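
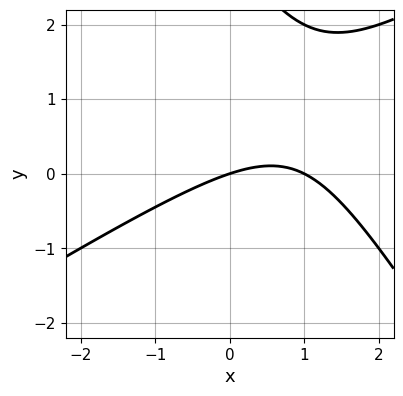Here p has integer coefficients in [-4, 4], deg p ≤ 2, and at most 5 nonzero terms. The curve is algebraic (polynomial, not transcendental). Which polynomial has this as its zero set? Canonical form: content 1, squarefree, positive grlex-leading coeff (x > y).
x^2 - x*y - y^2 - x + 3*y

First, deg p = 2.
Next, checking where it meets the axes: the x-axis gridline crossings are at x ∈ {0, 1}; one y-axis crossing is at y = 0.
Finally, together with the visible shape, these determine p as stated.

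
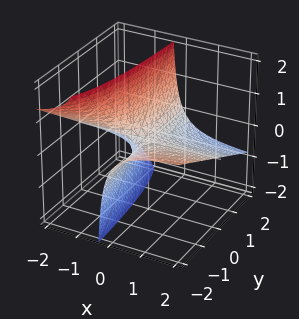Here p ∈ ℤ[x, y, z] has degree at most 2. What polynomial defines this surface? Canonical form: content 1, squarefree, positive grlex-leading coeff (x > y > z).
x*y + 2*x*z + z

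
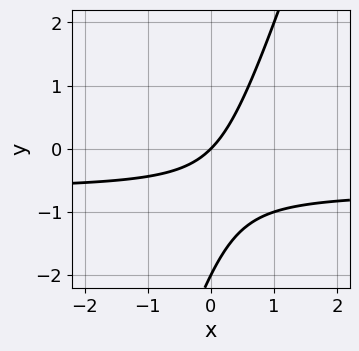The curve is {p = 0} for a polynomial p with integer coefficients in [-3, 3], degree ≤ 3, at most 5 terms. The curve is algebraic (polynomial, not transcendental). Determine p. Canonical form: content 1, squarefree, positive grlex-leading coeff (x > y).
1. deg p = 2. No degree-1 curve has this shape.
2. From the axis intercepts and sections: it crosses the x-axis at the gridline x = 0; the y-axis gridline crossings are at y ∈ {-2, 0}.
3. Matching integer coefficients to the picture gives p.

3*x*y - y^2 + 2*x - 2*y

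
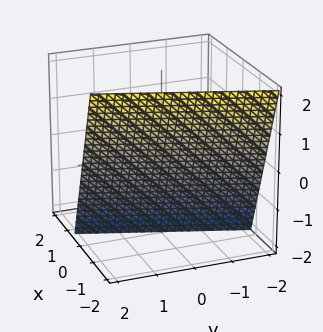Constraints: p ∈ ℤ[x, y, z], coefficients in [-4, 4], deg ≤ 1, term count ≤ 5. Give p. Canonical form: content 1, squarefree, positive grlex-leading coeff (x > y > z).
3*x - y + z + 2

First, the degree is 1 — every cross-section is a straight line — this is a plane.
Next, observable constraints: one y-axis crossing is at y = 2; it meets the z-axis at z = -2 (among the integer gridlines).
Finally, the integer polynomial consistent with all of this is the stated p.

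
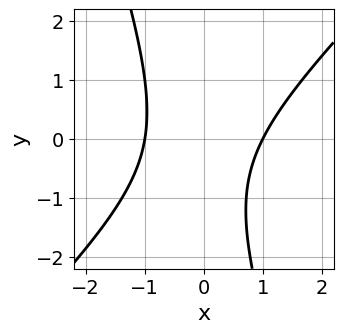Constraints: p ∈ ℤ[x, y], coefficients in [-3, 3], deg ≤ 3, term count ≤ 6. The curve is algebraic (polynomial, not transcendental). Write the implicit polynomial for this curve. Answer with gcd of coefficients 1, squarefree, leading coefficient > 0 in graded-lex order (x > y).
(a) deg p = 2. A generic line meets the curve in up to 2 points.
(b) From the visible intercepts: the x-axis gridline crossings are at x ∈ {-1, 1}; no y-intercept at any integer in the box.
(c) These observations pin down the coefficients.

3*x^2 - 2*x*y - y^2 - y - 3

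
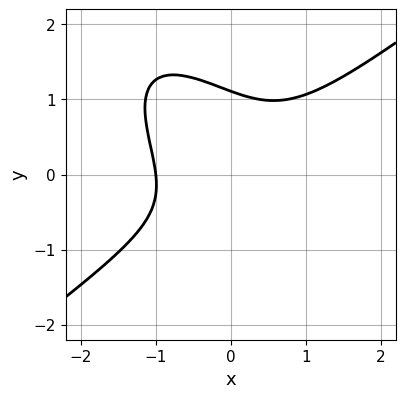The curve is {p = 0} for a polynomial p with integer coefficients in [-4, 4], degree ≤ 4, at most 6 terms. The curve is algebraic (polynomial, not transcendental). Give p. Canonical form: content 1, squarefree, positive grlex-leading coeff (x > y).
First, deg p = 3. The shape is more complex than any degree-2 curve.
Next, reading off the gridlines: it crosses the x-axis at the gridline x = -1.
Finally, these observations pin down the coefficients.

3*x^3 - 3*x*y^2 - 3*y^3 + y + 3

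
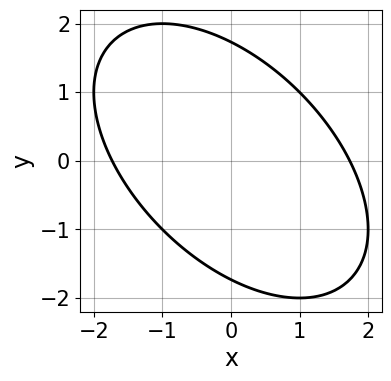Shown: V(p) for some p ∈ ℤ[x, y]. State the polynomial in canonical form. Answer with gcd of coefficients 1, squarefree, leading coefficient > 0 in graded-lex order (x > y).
x^2 + x*y + y^2 - 3

(a) Degree: a generic line meets the curve in up to 2 points, so deg p = 2.
(b) The integer polynomial consistent with all of this is the stated p.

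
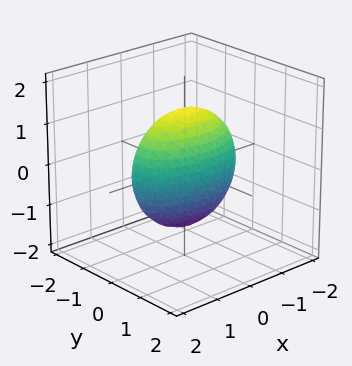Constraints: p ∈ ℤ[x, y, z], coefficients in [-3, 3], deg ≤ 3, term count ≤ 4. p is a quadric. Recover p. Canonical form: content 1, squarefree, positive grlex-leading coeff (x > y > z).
x^2 + 3*y^2 + z^2 - 2

First, deg p = 2.
Then, symmetries: mirror symmetry x ↦ −x ⇒ only even powers of x; the y ↦ −y reflection is a symmetry, so y appears only in even powers; the z ↦ −z reflection is a symmetry, so z appears only in even powers.
Finally, together with the visible shape, these determine p as stated.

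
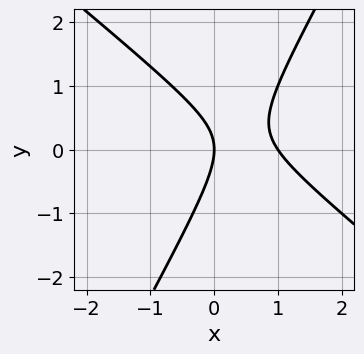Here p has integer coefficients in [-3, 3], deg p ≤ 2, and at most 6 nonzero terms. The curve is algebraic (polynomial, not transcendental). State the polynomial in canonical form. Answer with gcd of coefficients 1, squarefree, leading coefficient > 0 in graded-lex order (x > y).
3*x^2 + 2*x*y - 2*y^2 - 3*x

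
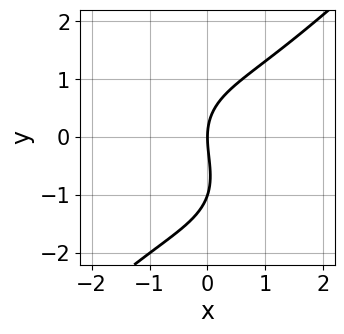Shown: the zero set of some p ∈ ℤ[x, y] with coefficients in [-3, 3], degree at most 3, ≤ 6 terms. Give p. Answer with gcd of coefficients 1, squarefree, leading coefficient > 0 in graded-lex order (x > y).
First, deg p = 3. The shape is more complex than any degree-2 curve.
Then, reading off the gridlines: the y-axis gridline crossings are at y ∈ {-1, 0}; one x-axis crossing is at x = 0.
Finally, these observations pin down the coefficients.

x^3 - y^3 - y^2 + 3*x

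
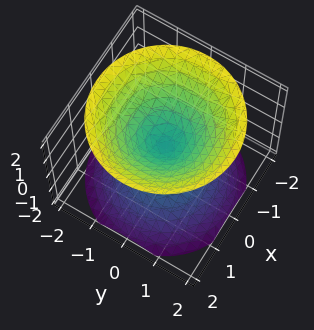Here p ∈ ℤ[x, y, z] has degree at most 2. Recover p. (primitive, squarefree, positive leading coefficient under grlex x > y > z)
x^2 + y^2 - z^2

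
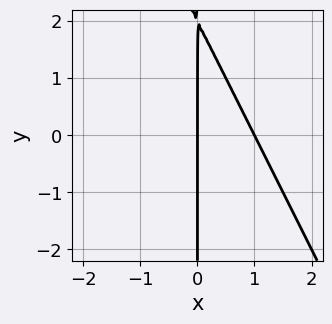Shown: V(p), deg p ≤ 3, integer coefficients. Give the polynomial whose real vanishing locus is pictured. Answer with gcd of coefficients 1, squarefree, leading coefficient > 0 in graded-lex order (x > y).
2*x^2 + x*y - 2*x

The degree is 2 — the shape is more complex than any degree-1 curve.
From the axis intercepts and sections: among the integer gridlines, it crosses the x-axis at x ∈ {0, 1}; the visible y-axis segment lies entirely on the curve.
These observations pin down the coefficients.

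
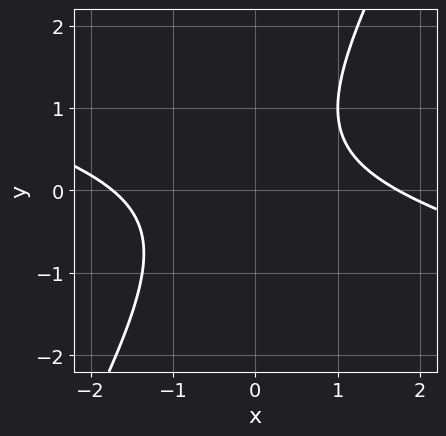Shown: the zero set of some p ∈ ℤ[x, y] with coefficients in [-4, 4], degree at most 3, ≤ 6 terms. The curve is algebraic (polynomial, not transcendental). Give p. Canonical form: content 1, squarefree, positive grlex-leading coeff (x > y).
x^2 + 3*x*y - 2*y^2 + y - 3

1. The degree is 2 — no degree-1 curve has this shape.
2. From the visible intercepts: the curve avoids every integer y-axis point in the box.
3. Assembling these constraints gives the stated polynomial.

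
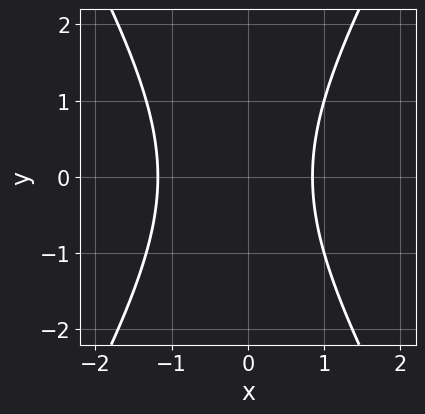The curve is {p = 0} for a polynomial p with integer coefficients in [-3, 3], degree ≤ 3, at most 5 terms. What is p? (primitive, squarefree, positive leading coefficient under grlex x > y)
3*x^2 - y^2 + x - 3

First, the degree is 2 — the shape is more complex than any degree-1 curve.
Then, symmetries: the y ↦ −y reflection is a symmetry, so y appears only in even powers.
Next, from the visible intercepts: the curve avoids every integer y-axis point in the box.
Finally, the integer polynomial consistent with all of this is the stated p.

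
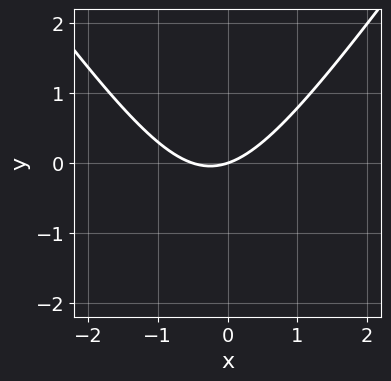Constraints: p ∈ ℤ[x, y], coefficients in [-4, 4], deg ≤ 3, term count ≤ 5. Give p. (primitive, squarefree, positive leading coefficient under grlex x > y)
2*x^2 - y^2 + x - 3*y

(a) Degree: no degree-1 curve has this shape, so deg p = 2.
(b) Reading off the gridlines: it meets the y-axis at y = 0 (among the integer gridlines); one x-axis crossing is at x = 0.
(c) Fitting integer coefficients to these (and the overall shape) gives p.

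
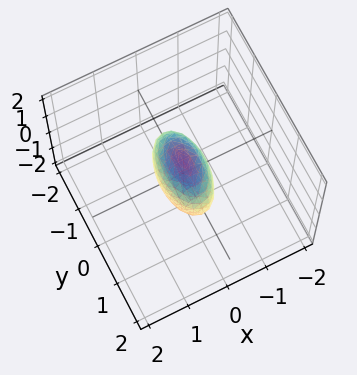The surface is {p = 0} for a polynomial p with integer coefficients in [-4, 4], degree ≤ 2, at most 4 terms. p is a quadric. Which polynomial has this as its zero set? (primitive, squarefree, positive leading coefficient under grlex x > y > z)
First, deg p = 2. A closed, bounded, convex surface; a quadric.
Next, symmetries: mirror symmetry x ↦ −x ⇒ only even powers of x; it's symmetric under z → −z, forcing even powers of z; the y ↦ −y reflection is a symmetry, so y appears only in even powers.
Then, from the axis intercepts and sections: among the integer gridlines, it crosses the z-axis at z ∈ {-1, 1}; the y-axis gridline crossings are at y ∈ {-1, 1}.
Finally, matching integer coefficients to the picture gives p.

3*x^2 + y^2 + z^2 - 1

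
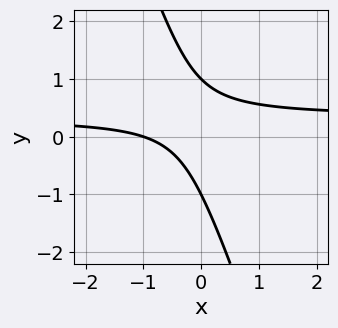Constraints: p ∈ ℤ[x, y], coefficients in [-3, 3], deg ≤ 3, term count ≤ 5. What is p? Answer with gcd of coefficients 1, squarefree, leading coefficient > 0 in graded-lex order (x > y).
(a) The degree is 2 — no degree-1 curve has this shape.
(b) Against the integer gridlines: it meets the x-axis at x = -1 (among the integer gridlines); among the integer gridlines, it crosses the y-axis at y ∈ {-1, 1}.
(c) Matching integer coefficients to the picture gives p.

3*x*y + y^2 - x - 1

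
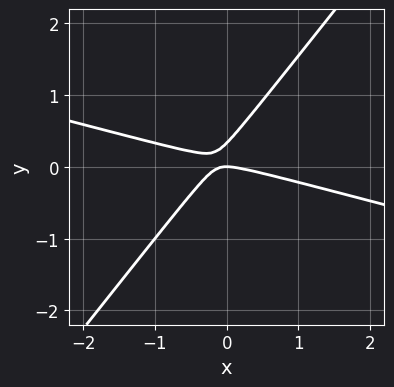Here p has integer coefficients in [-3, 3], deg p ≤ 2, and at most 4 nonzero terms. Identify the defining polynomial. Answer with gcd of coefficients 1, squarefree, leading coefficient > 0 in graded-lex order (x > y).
x^2 + 3*x*y - 3*y^2 + y

(a) Degree: the shape is more complex than any degree-1 curve, so deg p = 2.
(b) From the visible intercepts: it meets the y-axis at y = 0 (among the integer gridlines); it crosses the x-axis at the gridline x = 0.
(c) Solving for integer coefficients yields p as stated.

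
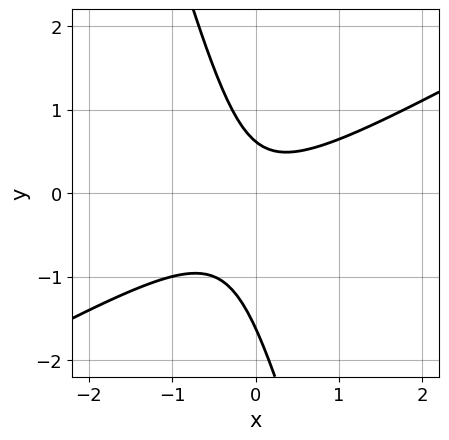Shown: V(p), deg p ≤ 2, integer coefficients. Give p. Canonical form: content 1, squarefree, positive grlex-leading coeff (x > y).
1. Degree: a generic line meets the curve in up to 2 points, so deg p = 2.
2. Reading off the gridlines: the curve avoids every integer x-axis point in the box.
3. The integer polynomial consistent with all of this is the stated p.

2*x^2 - 3*x*y - y^2 - y + 1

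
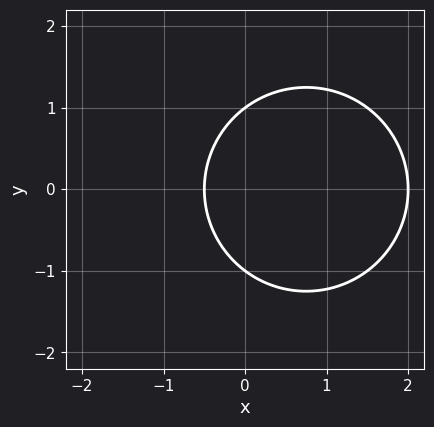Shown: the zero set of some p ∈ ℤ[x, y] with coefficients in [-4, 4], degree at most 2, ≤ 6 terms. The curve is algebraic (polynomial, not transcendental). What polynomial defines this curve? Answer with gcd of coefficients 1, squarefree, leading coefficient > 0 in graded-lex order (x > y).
deg p = 2. The shape is more complex than any degree-1 curve.
Symmetries: it's symmetric under y → −y, forcing even powers of y.
Observable constraints: it meets the x-axis at x = 2 (among the integer gridlines); among the integer gridlines, it crosses the y-axis at y ∈ {-1, 1}.
The integer polynomial consistent with all of this is the stated p.

2*x^2 + 2*y^2 - 3*x - 2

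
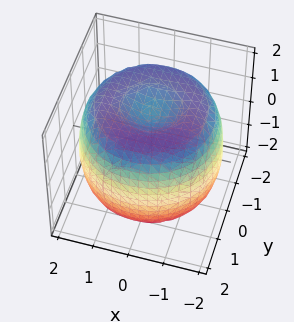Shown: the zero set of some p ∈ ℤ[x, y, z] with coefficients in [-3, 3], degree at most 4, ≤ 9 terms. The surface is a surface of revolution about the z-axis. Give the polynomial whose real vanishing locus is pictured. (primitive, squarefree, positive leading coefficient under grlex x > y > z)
x^4 + 2*x^2*y^2 + y^4 - 3*x^2 - 3*y^2 + 2*z^2 - 3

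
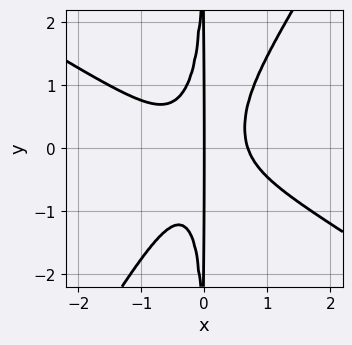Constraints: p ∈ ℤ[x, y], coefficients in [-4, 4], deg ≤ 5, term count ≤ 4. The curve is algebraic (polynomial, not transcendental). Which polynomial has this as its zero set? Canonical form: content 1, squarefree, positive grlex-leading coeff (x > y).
deg p = 4. The shape is more complex than any degree-3 curve.
Against the integer gridlines: it crosses the x-axis at the gridline x = 0; every point of the y-axis in the box is on the curve.
The integer polynomial consistent with all of this is the stated p.

3*x^4 + 3*x^3*y - 3*x^2*y^2 - x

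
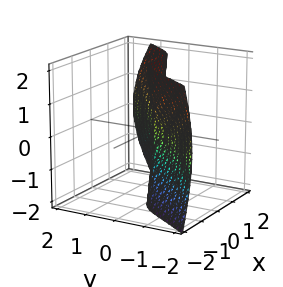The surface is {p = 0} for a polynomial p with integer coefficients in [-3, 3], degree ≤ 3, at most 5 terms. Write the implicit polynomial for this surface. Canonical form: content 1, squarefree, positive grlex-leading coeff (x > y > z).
1. The degree is 3 — the shape is more complex than any degree-2 surface.
2. From the visible intercepts: the visible z-axis segment lies entirely on the surface; it crosses the x-axis at the gridline x = 0; one y-axis crossing is at y = 0.
3. Assembling these constraints gives the stated polynomial.

3*x^3 - 2*y^3 - 2*y*z^2 - 2*x^2 - x*y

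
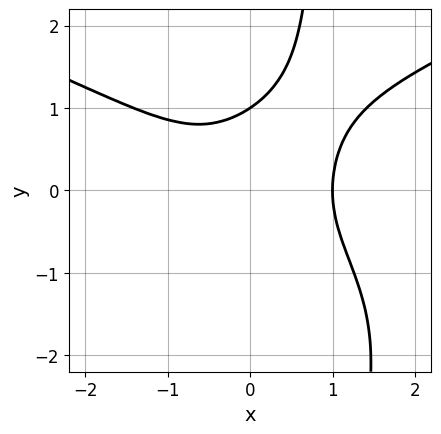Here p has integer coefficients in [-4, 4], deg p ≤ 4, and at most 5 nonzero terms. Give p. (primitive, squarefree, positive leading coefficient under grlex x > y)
x*y^3 - x^3 + x*y^2 - y^3 + 1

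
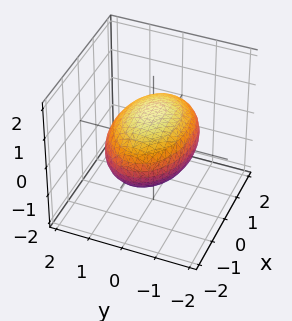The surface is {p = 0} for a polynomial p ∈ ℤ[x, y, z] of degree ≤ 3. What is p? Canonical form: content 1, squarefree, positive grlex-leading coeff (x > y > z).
1. The degree is 2 — bounded and convex; a quadric.
2. Symmetries: the y ↦ −y reflection is a symmetry, so y appears only in even powers; it's symmetric under x → −x, forcing even powers of x; it's symmetric under z → −z, forcing even powers of z.
3. Against the integer gridlines: among the integer gridlines, it crosses the z-axis at z ∈ {-1, 1}.
4. Putting this together gives p.

x^2 + 2*y^2 + 3*z^2 - 3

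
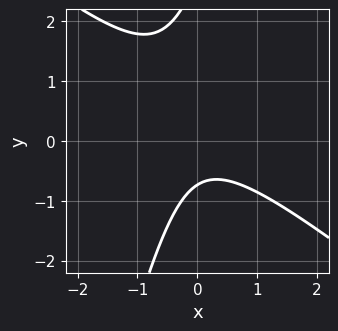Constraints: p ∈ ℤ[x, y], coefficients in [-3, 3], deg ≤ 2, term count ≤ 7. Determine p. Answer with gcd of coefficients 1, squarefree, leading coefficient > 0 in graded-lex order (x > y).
(a) deg p = 2.
(b) Checking where it meets the axes: it misses every integer gridline on the x-axis.
(c) Solving for integer coefficients yields p as stated.

3*x^2 + 3*x*y - y^2 + 2*y + 2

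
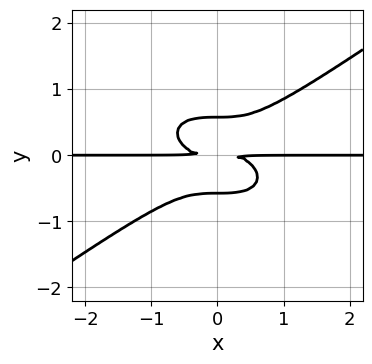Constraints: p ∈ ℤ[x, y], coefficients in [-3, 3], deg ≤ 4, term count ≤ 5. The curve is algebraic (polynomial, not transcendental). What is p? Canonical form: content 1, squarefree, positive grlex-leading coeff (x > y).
1. The degree is 4 — no degree-3 curve has this shape.
2. From the visible intercepts: the visible x-axis segment lies entirely on the curve.
3. Matching integer coefficients to the picture gives p.

x^3*y - 3*y^4 + y^2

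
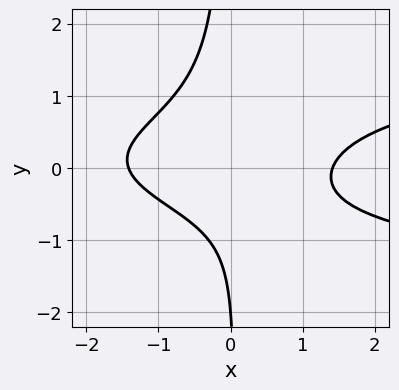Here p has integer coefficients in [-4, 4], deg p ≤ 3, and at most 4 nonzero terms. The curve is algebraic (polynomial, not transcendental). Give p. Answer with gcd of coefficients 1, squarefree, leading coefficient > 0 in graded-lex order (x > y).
First, degree: a generic line meets the curve in up to 3 points, so deg p = 3.
Next, reading off the gridlines: it meets the y-axis at y = -2 (among the integer gridlines).
Finally, matching integer coefficients to the picture gives p.

3*x*y^2 - x^2 + y + 2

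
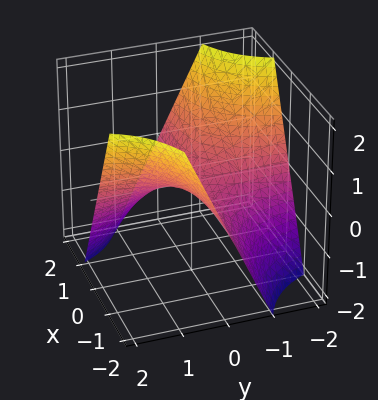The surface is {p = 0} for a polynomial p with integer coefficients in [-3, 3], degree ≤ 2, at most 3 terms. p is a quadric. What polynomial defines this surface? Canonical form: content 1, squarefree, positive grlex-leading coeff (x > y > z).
First, the degree is 2 — a hyperbolic paraboloid; a quadric.
Then, from the visible intercepts: the visible y-axis segment lies entirely on the surface; it meets the z-axis at z = 0 (among the integer gridlines).
Finally, matching integer coefficients to the picture gives p. Check: (-1, 0, 0) on the x-axis lies on the surface, and p(-1, 0, 0) = 0. ✓

x*y + z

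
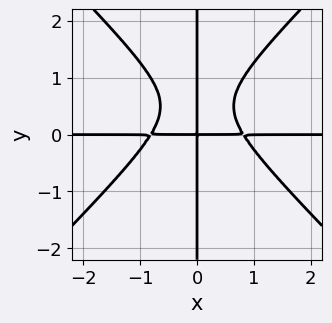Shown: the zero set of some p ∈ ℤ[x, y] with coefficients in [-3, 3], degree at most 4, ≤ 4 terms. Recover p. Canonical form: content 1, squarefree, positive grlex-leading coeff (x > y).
3*x^3*y - 3*x*y^3 + 3*x*y^2 - 2*x*y

First, the degree is 4 — a generic line meets the curve in up to 4 points.
Next, against the integer gridlines: the visible y-axis segment lies entirely on the curve; the visible x-axis segment lies entirely on the curve.
Finally, assembling these constraints gives the stated polynomial.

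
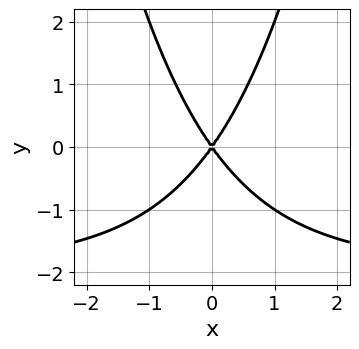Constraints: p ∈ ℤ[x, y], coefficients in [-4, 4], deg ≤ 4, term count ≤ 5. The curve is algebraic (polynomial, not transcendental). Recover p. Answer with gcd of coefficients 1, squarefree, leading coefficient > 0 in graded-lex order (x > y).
1. Degree: no degree-2 curve has this shape, so deg p = 3.
2. Symmetries: mirror symmetry x ↦ −x ⇒ only even powers of x.
3. From the axis intercepts and sections: it meets the x-axis at x = 0 (among the integer gridlines); one y-axis crossing is at y = 0.
4. Matching integer coefficients to the picture gives p.

x^2*y + 2*x^2 - y^2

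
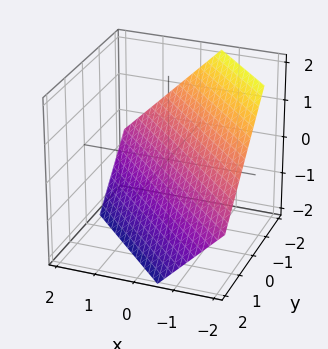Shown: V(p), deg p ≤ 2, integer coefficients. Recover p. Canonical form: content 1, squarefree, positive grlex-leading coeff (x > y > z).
3*x + 3*y + 3*z + 2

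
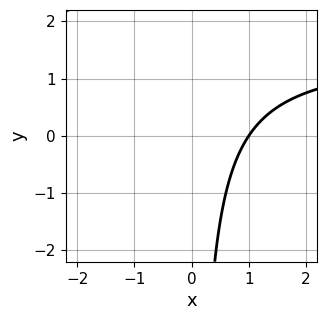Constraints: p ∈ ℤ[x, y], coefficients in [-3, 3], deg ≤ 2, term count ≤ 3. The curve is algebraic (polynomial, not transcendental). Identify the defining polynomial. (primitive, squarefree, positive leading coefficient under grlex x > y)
1. deg p = 2.
2. Reading off the gridlines: it meets the x-axis at x = 1 (among the integer gridlines); the curve avoids every integer y-axis point in the box.
3. Putting this together gives p.

2*x*y - 3*x + 3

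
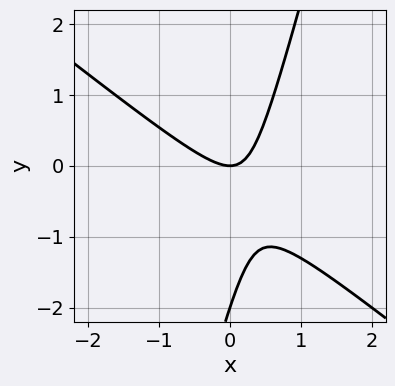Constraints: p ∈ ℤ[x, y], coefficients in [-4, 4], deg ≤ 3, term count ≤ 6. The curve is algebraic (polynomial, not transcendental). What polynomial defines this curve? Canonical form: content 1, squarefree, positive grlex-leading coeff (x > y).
3*x^2 + 3*x*y - y^2 - 2*y

(a) Degree: a generic line meets the curve in up to 2 points, so deg p = 2.
(b) Against the integer gridlines: one x-axis crossing is at x = 0; the y-axis gridline crossings are at y ∈ {-2, 0}.
(c) The integer polynomial consistent with all of this is the stated p.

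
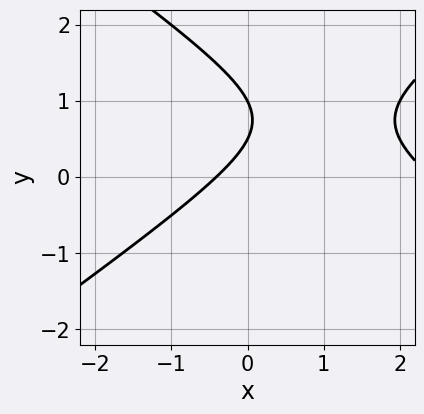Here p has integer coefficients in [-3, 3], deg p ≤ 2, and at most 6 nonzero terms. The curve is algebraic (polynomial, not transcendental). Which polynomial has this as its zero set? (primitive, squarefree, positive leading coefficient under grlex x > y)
x^2 - 2*y^2 - 2*x + 3*y - 1

First, degree: a generic line meets the curve in up to 2 points, so deg p = 2.
Then, observable constraints: it meets the y-axis at y = 1 (among the integer gridlines).
Finally, assembling these constraints gives the stated polynomial.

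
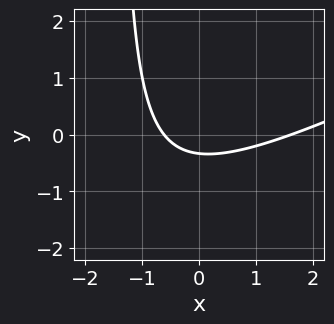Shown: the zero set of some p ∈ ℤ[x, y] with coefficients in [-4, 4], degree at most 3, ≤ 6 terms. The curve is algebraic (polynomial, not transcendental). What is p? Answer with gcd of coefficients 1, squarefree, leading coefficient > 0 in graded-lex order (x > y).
x^2 - 2*x*y - x - 3*y - 1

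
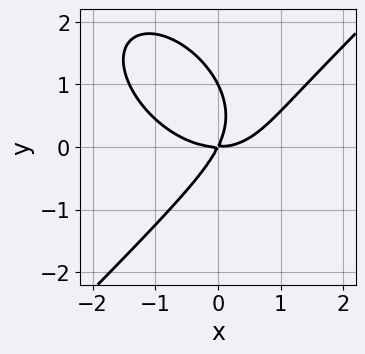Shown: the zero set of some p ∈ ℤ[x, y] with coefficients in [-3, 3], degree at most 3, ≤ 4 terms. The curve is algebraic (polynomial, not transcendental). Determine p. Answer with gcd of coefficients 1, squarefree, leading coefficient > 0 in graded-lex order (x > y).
(a) deg p = 3. The shape is more complex than any degree-2 curve.
(b) From the visible intercepts: the y-axis gridline crossings are at y ∈ {0, 1}; it crosses the x-axis at the gridline x = 0.
(c) These observations pin down the coefficients.

x^3 - y^3 - 2*x*y + y^2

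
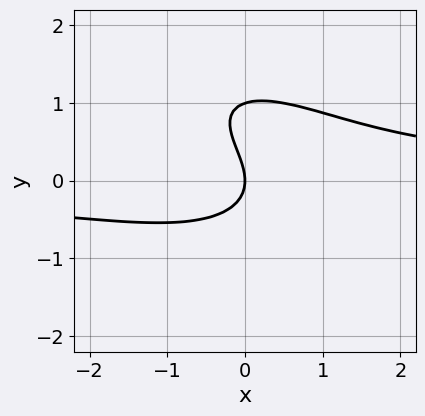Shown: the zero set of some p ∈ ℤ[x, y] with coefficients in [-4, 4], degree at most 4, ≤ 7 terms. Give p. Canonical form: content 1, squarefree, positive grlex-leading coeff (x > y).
The degree is 3 — a generic line meets the curve in up to 3 points.
From the visible intercepts: the y-axis gridline crossings are at y ∈ {0, 1}; one x-axis crossing is at x = 0.
The integer polynomial consistent with all of this is the stated p.

2*x^2*y + 2*x*y^2 + 3*y^3 - 3*y^2 - 3*x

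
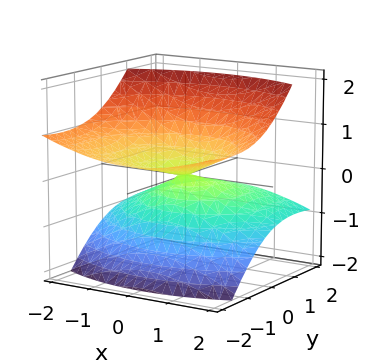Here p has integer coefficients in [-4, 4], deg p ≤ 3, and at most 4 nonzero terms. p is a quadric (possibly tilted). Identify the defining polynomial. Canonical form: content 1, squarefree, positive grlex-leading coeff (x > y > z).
1. There are 2 components. They look like related sheets of one shape, so recover p as a whole.
2. The degree is 2 — no degree-1 surface has this shape.
3. Observable constraints: it meets the x-axis at x = 0 (among the integer gridlines); it crosses the z-axis at the gridline z = 0.
4. Solving for integer coefficients yields p as stated.

x^2 + y^2 + 3*y*z - 3*z^2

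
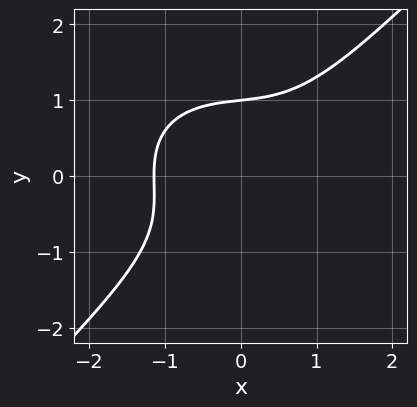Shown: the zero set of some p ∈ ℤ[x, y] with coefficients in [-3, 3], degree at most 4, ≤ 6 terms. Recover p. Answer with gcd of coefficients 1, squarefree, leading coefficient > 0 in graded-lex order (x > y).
2*x^3 + x*y^2 - 3*y^3 + 3

deg p = 3.
From the axis intercepts and sections: one y-axis crossing is at y = 1.
Together with the visible shape, these determine p as stated.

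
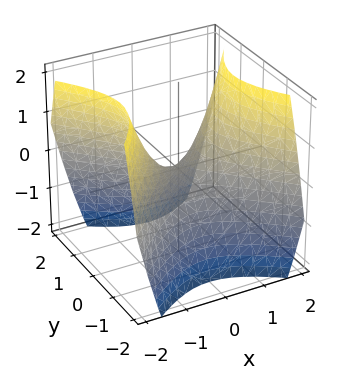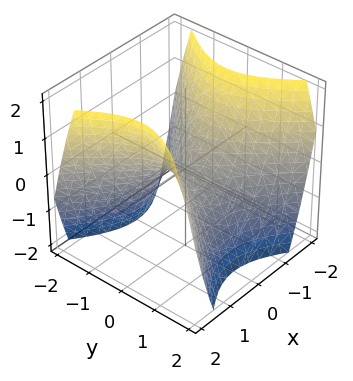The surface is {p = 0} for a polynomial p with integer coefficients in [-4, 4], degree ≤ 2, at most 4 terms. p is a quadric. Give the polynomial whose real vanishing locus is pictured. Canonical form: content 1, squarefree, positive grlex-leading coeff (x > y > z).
(a) The degree is 2 — a hyperbolic paraboloid; a quadric.
(b) Symmetries: it's symmetric under x → −x, forcing even powers of x; mirror symmetry y ↦ −y ⇒ only even powers of y.
(c) Checking where it meets the axes: it meets the y-axis at y = 0 (among the integer gridlines); one x-axis crossing is at x = 0.
(d) The integer polynomial consistent with all of this is the stated p.

x^2 - y^2 - z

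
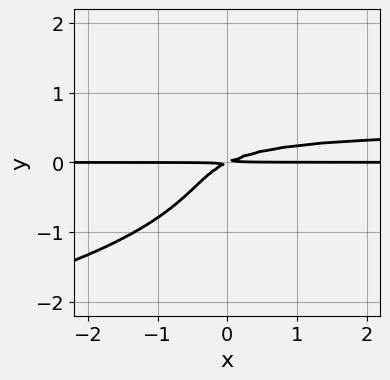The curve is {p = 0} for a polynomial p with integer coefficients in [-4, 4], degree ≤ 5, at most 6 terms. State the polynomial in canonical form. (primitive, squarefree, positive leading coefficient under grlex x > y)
First, degree: no degree-3 curve has this shape, so deg p = 4.
Then, reading off the gridlines: the visible x-axis segment lies entirely on the curve.
Finally, together with the visible shape, these determine p as stated.

2*y^4 + 2*x*y^2 - x*y + 2*y^2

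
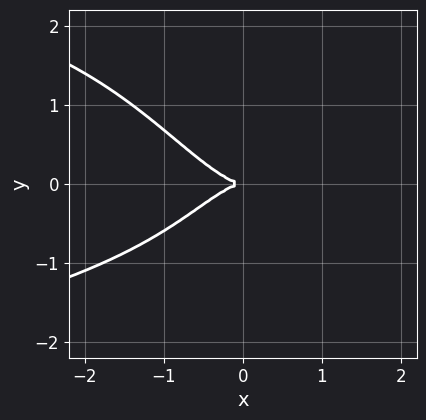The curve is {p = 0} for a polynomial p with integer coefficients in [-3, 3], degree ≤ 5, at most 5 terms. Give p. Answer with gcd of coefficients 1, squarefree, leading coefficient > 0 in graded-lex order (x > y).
2*x^2*y^2 + x*y^3 + 2*x^3 + 3*y^2

1. The degree is 4 — a generic line meets the curve in up to 4 points.
2. From the visible intercepts: it meets the x-axis at x = 0 (among the integer gridlines); it meets the y-axis at y = 0 (among the integer gridlines).
3. Matching integer coefficients to the picture gives p.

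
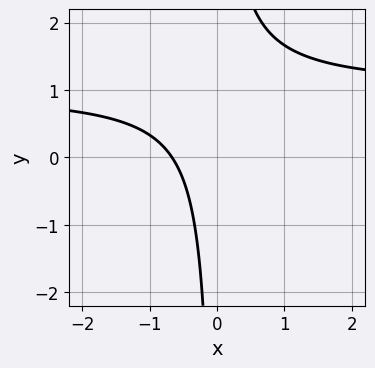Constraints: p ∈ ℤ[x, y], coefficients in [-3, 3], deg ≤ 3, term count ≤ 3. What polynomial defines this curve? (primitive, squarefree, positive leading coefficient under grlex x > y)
The degree is 2 — no degree-1 curve has this shape.
Checking where it meets the axes: the curve avoids every integer y-axis point in the box.
Fitting integer coefficients to these (and the overall shape) gives p.

3*x*y - 3*x - 2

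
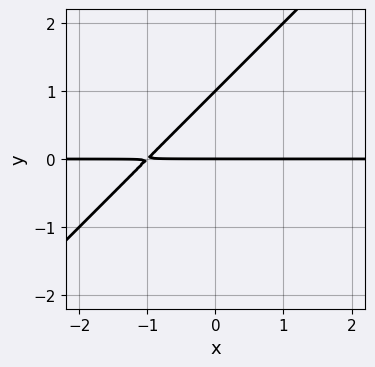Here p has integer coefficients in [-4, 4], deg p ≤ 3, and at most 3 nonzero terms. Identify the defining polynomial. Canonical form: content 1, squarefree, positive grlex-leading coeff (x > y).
1. Degree: no degree-1 curve has this shape, so deg p = 2.
2. Checking where it meets the axes: every point of the x-axis in the box is on the curve; the y-axis gridline crossings are at y ∈ {0, 1}.
3. These observations pin down the coefficients.

x*y - y^2 + y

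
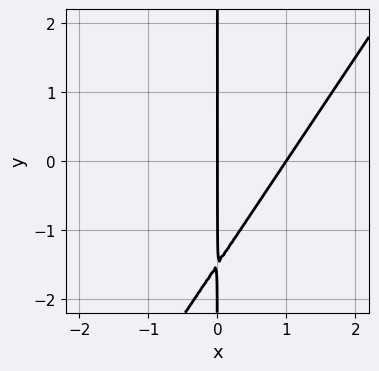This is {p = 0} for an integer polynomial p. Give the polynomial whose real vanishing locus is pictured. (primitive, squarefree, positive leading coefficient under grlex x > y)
1. Degree: a generic line meets the curve in up to 2 points, so deg p = 2.
2. From the visible intercepts: the x-axis gridline crossings are at x ∈ {0, 1}; every point of the y-axis in the box is on the curve.
3. Putting this together gives p.

3*x^2 - 2*x*y - 3*x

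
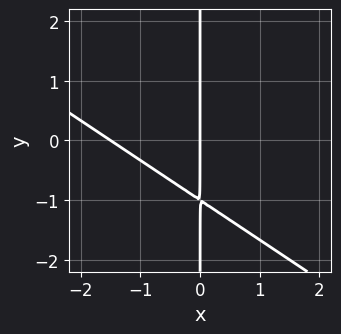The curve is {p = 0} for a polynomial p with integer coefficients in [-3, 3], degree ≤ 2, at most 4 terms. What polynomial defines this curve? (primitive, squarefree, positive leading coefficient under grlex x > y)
2*x^2 + 3*x*y + 3*x

First, the degree is 2 — the shape is more complex than any degree-1 curve.
Next, observable constraints: the visible y-axis segment lies entirely on the curve; one x-axis crossing is at x = 0.
Finally, solving for integer coefficients yields p as stated.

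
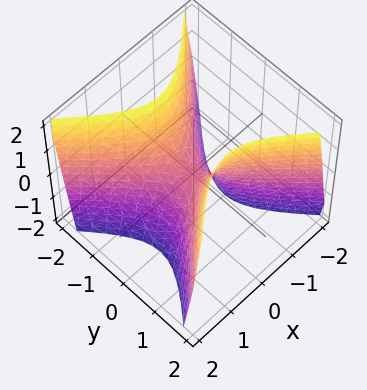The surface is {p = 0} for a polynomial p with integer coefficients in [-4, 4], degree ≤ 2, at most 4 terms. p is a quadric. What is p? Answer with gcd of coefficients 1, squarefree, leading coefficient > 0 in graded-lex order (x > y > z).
2*x^2 - 2*y^2 + z

(a) The degree is 2 — a saddle surface; a quadric.
(b) Symmetries: the x ↦ −x reflection is a symmetry, so x appears only in even powers; the y ↦ −y reflection is a symmetry, so y appears only in even powers.
(c) Checking where it meets the axes: it meets the y-axis at y = 0 (among the integer gridlines); one x-axis crossing is at x = 0; it crosses the z-axis at the gridline z = 0.
(d) Assembling these constraints gives the stated polynomial.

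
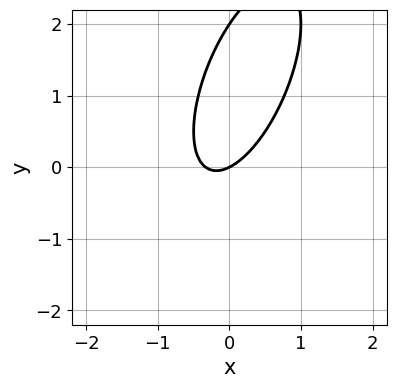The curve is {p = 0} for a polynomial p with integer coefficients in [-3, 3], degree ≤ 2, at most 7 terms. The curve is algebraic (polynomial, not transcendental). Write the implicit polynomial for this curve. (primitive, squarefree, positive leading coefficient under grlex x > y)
First, deg p = 2.
Next, reading off the gridlines: the y-axis gridline crossings are at y ∈ {0, 2}; it crosses the x-axis at the gridline x = 0.
Finally, these observations pin down the coefficients.

3*x^2 - 2*x*y + y^2 + x - 2*y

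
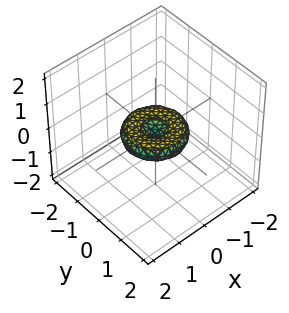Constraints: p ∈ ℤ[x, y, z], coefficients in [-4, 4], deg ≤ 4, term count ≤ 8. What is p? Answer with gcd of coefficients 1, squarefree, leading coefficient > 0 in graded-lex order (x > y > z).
The degree is 4 — a generic line meets the surface in up to 4 points.
Symmetries: every cross-section ⟂ z is a circle, so x, y appear only via x² + y².
Against the integer gridlines: one z-axis crossing is at z = 0; among the integer gridlines, it crosses the y-axis at y ∈ {-1, 0, 1}.
Matching integer coefficients to the picture gives p.

x^4 + 2*x^2*y^2 + y^4 - x^2 - y^2 + 3*z^2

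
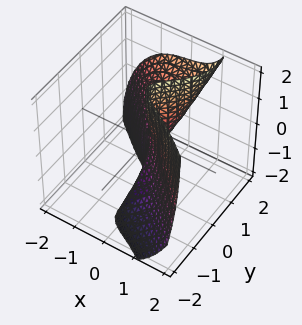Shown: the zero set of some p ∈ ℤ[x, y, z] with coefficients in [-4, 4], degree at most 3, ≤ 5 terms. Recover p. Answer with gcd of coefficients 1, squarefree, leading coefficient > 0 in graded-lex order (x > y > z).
First, the degree is 3 — the shape is more complex than any degree-2 surface.
Then, reading off the gridlines: every point of the z-axis in the box is on the surface; one x-axis crossing is at x = 0; it crosses the y-axis at the gridline y = 0.
Finally, together with the visible shape, these determine p as stated.

3*x^3 + x*z^2 + 3*y^3 - 3*y^2*z - 2*y^2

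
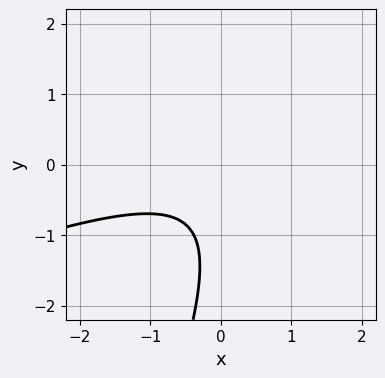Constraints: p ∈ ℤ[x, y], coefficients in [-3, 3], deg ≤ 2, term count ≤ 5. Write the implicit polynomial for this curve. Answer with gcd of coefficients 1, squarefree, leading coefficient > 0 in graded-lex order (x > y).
x^2 - 3*x*y + y^2 + 2*y + 2

(a) deg p = 2.
(b) Against the integer gridlines: it misses every integer gridline on the y-axis; the curve avoids every integer x-axis point in the box.
(c) The integer polynomial consistent with all of this is the stated p.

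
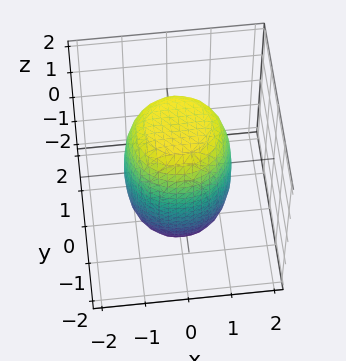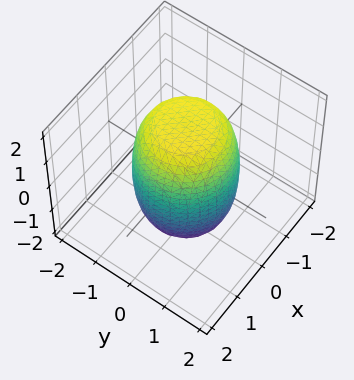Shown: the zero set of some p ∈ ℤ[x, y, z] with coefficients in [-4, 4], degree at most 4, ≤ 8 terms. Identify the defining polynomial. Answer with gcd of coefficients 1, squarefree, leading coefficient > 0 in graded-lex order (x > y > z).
2*x^4 + 4*x^2*y^2 + 2*y^4 - x^2 - y^2 + z^2 - 3

First, the degree is 4 — the shape is more complex than any degree-3 surface.
Then, symmetries: rotational symmetry about the z-axis ⇒ p depends on x, y only through x² + y².
Then, from the visible intercepts: a circular section at z = 0 has radius between 1 and 2.
Finally, solving for integer coefficients yields p as stated.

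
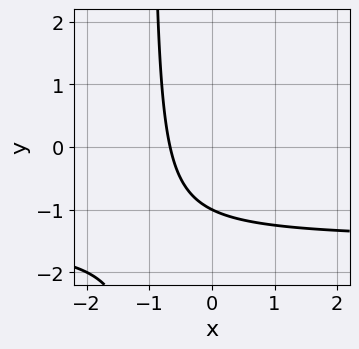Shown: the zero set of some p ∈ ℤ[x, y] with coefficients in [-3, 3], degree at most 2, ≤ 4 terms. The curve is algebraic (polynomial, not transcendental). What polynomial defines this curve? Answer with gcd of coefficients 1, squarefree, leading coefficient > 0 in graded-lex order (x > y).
deg p = 2.
Observable constraints: it meets the y-axis at y = -1 (among the integer gridlines).
Matching integer coefficients to the picture gives p.

2*x*y + 3*x + 2*y + 2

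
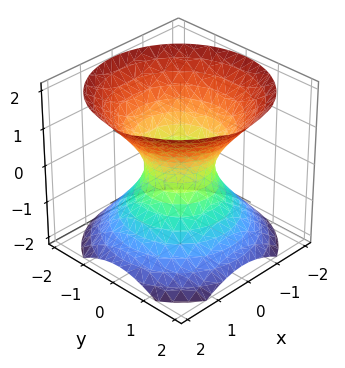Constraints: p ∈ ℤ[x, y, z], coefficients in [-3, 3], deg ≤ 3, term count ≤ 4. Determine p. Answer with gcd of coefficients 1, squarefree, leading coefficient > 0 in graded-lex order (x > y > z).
3*x^2 + 3*y^2 - 3*z^2 - 2

First, degree: no degree-1 surface has this shape, so deg p = 2.
Next, symmetry: every cross-section ⟂ z is a circle, so x, y appear only via x² + y².
Then, against the integer gridlines: no z-intercept at any integer in the box; a circular section at z = -1 has radius between 1 and 2.
Finally, these observations pin down the coefficients.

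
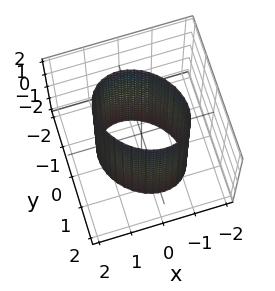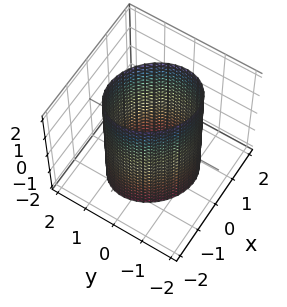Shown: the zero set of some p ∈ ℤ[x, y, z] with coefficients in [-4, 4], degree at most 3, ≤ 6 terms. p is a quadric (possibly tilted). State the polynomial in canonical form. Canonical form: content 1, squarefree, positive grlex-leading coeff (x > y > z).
First, deg p = 2. A generic line meets the surface in up to 2 points.
Next, from the visible intercepts: no z-intercept at any integer in the box.
Finally, the integer polynomial consistent with all of this is the stated p.

2*x^2 + x*y + 2*y^2 - 3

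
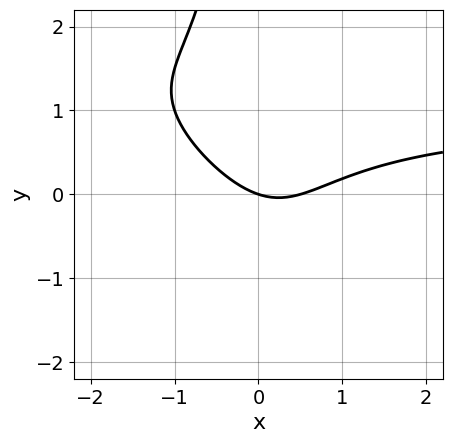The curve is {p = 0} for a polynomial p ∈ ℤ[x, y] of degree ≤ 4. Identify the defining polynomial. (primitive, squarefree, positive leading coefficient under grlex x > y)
2*x^2*y + 2*x*y^2 - 2*x^2 + x + 3*y

1. deg p = 3.
2. From the axis intercepts and sections: one y-axis crossing is at y = 0; one x-axis crossing is at x = 0.
3. These observations pin down the coefficients.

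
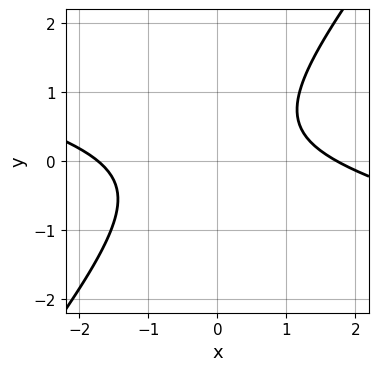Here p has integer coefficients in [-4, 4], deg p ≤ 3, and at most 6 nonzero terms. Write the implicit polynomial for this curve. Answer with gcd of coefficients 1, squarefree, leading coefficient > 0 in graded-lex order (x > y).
x^2 + 3*x*y - 3*y^2 + y - 3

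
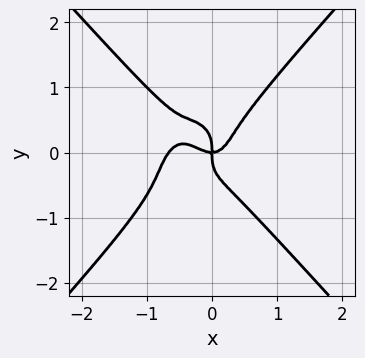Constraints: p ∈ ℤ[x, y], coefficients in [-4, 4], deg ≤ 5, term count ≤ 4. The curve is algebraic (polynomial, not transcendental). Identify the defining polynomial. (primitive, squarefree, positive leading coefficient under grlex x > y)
3*x^4 - 2*y^4 + 2*x^3 - x*y

First, degree: no degree-3 curve has this shape, so deg p = 4.
Next, observable constraints: it meets the y-axis at y = 0 (among the integer gridlines); it meets the x-axis at x = 0 (among the integer gridlines).
Finally, these observations pin down the coefficients.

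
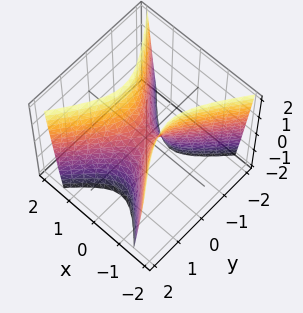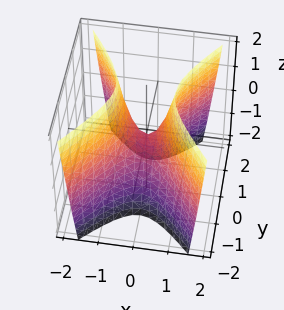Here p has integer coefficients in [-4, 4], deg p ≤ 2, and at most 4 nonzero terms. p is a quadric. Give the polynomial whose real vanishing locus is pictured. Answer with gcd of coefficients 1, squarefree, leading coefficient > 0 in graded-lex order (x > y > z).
(a) The degree is 2 — a hyperbolic paraboloid; a quadric.
(b) Symmetries: the x ↦ −x reflection is a symmetry, so x appears only in even powers; it's symmetric under y → −y, forcing even powers of y.
(c) Reading off the gridlines: it crosses the z-axis at the gridline z = 0; it meets the x-axis at x = 0 (among the integer gridlines); one y-axis crossing is at y = 0.
(d) Fitting integer coefficients to these (and the overall shape) gives p.

3*x^2 - 2*y^2 - z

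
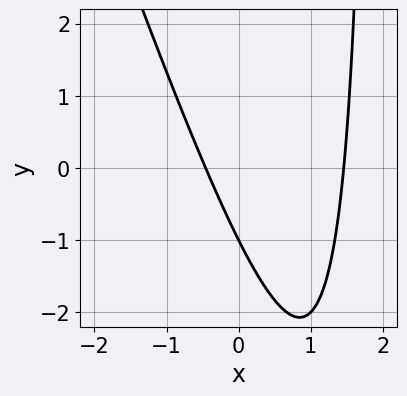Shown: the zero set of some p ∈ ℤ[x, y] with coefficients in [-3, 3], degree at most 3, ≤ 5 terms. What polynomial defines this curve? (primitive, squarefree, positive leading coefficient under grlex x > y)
3*x^2 + x*y - 3*x - 2*y - 2

deg p = 2.
From the axis intercepts and sections: one y-axis crossing is at y = -1.
Solving for integer coefficients yields p as stated.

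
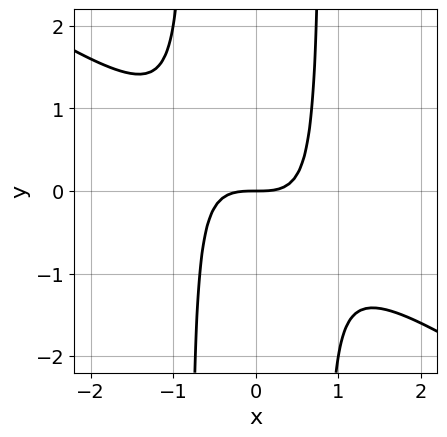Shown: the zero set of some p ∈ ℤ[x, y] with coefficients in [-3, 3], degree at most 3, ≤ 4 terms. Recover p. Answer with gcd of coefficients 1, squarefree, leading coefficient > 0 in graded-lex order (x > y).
2*x^3 + 3*x^2*y - 2*y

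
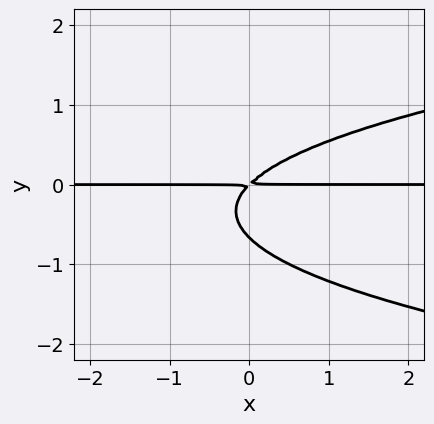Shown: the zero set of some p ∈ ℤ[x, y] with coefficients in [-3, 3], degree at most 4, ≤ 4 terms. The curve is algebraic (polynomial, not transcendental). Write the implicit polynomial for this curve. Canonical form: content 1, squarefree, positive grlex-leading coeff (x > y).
First, deg p = 3.
Next, against the integer gridlines: every point of the x-axis in the box is on the curve.
Finally, together with the visible shape, these determine p as stated.

3*y^3 - 2*x*y + 2*y^2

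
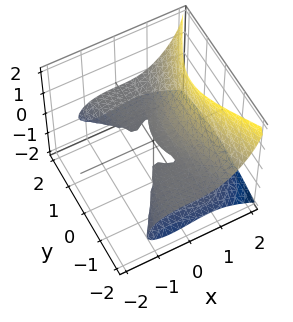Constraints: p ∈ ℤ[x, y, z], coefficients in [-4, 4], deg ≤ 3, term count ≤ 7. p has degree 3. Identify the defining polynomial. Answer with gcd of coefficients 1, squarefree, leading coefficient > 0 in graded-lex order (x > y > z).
x^3 - y^2*z + z^3 + x*z - 3*z^2

Degree: the shape is more complex than any degree-2 surface, so deg p = 3.
Checking where it meets the axes: it meets the z-axis at z = 0 (among the integer gridlines); it meets the x-axis at x = 0 (among the integer gridlines).
Matching integer coefficients to the picture gives p. Check: (0, 2, 0) on the y-axis lies on the surface, and p(0, 2, 0) = 0. ✓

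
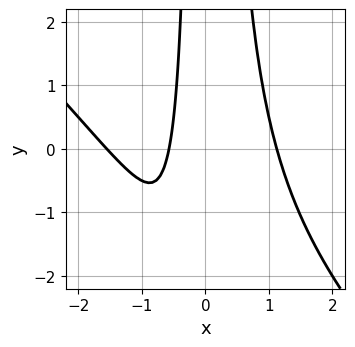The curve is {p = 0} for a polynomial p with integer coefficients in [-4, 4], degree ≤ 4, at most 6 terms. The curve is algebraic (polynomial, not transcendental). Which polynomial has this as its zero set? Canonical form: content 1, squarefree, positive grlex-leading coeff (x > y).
First, the degree is 3 — no degree-2 curve has this shape.
Next, reading off the gridlines: no y-intercept at any integer in the box.
Finally, together with the visible shape, these determine p as stated.

2*x^3 + 2*x^2*y + 2*x^2 - 3*x - 2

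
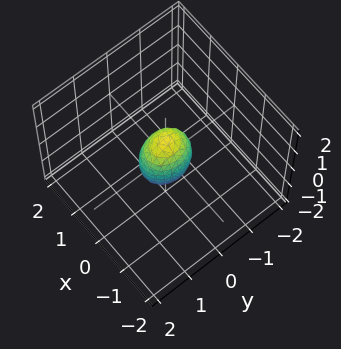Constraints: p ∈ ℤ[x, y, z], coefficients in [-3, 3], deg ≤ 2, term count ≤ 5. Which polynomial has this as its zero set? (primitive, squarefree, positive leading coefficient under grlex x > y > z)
3*x^2 + 2*y^2 + z^2 - 1

The degree is 2 — a closed, bounded, convex surface; a quadric.
Symmetries: it's symmetric under y → −y, forcing even powers of y; mirror symmetry z ↦ −z ⇒ only even powers of z; it's symmetric under x → −x, forcing even powers of x.
From the visible intercepts: the z-axis gridline crossings are at z ∈ {-1, 1}.
These observations pin down the coefficients.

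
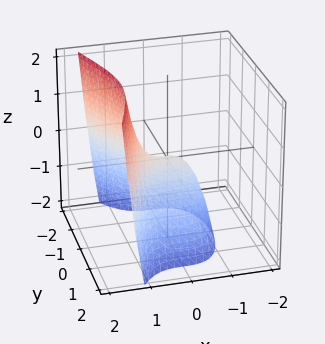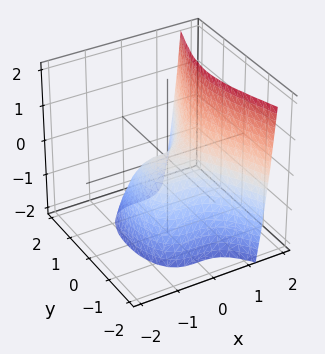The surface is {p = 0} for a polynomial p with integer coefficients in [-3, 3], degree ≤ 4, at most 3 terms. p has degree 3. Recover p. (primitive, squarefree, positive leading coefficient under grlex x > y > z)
3*x^3 - 2*y^2 - 2*z

1. Degree: a generic line meets the surface in up to 3 points, so deg p = 3.
2. From the axis intercepts and sections: it crosses the x-axis at the gridline x = 0; one z-axis crossing is at z = 0; it meets the y-axis at y = 0 (among the integer gridlines).
3. Assembling these constraints gives the stated polynomial.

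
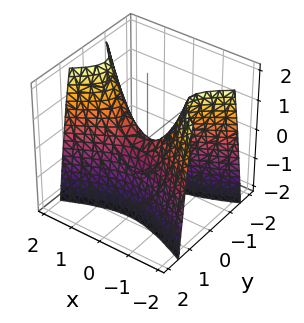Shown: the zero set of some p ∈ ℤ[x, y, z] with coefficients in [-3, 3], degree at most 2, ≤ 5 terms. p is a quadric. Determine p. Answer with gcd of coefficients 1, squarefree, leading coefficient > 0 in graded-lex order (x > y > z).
(a) deg p = 2. A saddle surface; a quadric.
(b) Symmetries: mirror symmetry y ↦ −y ⇒ only even powers of y; it's symmetric under x → −x, forcing even powers of x.
(c) Reading off the gridlines: it crosses the z-axis at the gridline z = 0; one y-axis crossing is at y = 0; it meets the x-axis at x = 0 (among the integer gridlines).
(d) Putting this together gives p.

x^2 - 3*y^2 - z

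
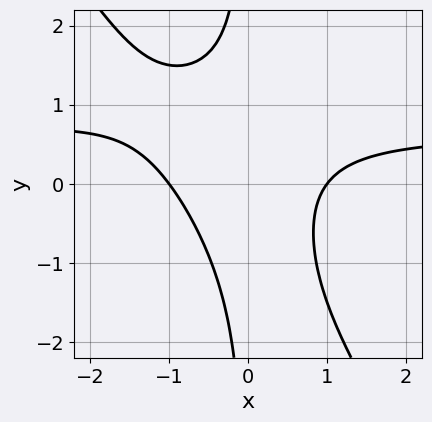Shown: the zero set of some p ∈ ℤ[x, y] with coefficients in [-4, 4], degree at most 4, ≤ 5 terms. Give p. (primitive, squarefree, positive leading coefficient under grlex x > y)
1. Degree: the shape is more complex than any degree-2 curve, so deg p = 3.
2. Checking where it meets the axes: no y-intercept at any integer in the box; the x-axis gridline crossings are at x ∈ {-1, 1}.
3. The integer polynomial consistent with all of this is the stated p.

3*x^2*y + 2*x*y^2 - 2*x^2 + 2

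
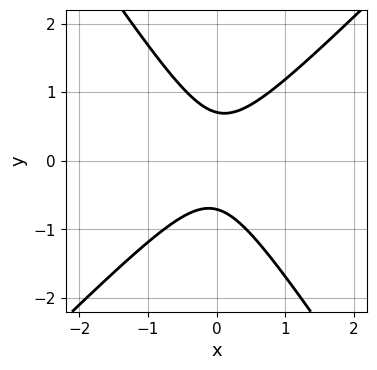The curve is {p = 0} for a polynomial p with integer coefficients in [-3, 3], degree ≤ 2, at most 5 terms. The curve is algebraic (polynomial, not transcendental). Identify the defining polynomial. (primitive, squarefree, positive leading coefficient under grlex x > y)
deg p = 2. The shape is more complex than any degree-1 curve.
From the axis intercepts and sections: the curve avoids every integer x-axis point in the box.
Fitting integer coefficients to these (and the overall shape) gives p.

3*x^2 - x*y - 2*y^2 + 1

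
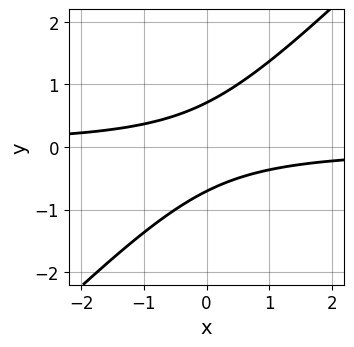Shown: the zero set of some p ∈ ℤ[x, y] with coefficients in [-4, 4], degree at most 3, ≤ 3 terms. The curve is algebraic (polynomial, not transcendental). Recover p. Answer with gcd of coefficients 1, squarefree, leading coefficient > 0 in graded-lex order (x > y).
The degree is 2 — no degree-1 curve has this shape.
Reading off the gridlines: the curve avoids every integer x-axis point in the box.
Solving for integer coefficients yields p as stated.

2*x*y - 2*y^2 + 1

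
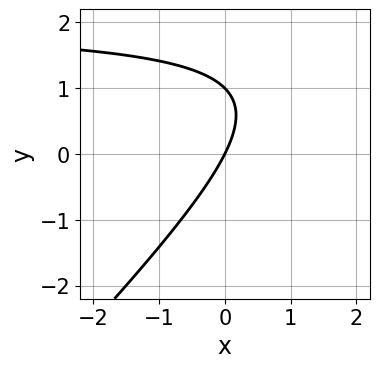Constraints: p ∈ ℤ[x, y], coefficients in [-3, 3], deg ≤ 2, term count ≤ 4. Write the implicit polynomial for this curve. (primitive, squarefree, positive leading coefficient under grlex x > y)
Degree: a generic line meets the curve in up to 2 points, so deg p = 2.
From the axis intercepts and sections: it crosses the x-axis at the gridline x = 0; the y-axis gridline crossings are at y ∈ {0, 1}.
Fitting integer coefficients to these (and the overall shape) gives p.

x*y - y^2 - 2*x + y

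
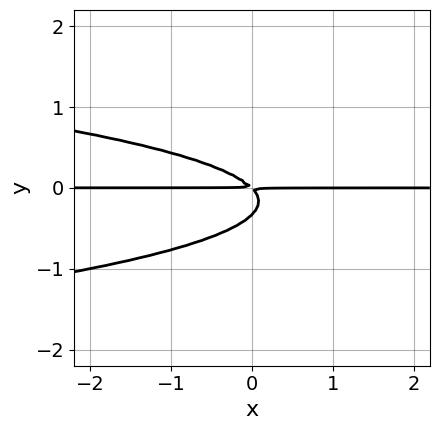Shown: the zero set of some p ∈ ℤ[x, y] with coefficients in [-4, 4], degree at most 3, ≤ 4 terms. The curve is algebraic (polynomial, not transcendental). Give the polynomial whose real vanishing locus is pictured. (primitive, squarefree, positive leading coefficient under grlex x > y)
First, deg p = 3. A generic line meets the curve in up to 3 points.
Then, reading off the gridlines: every point of the x-axis in the box is on the curve.
Finally, assembling these constraints gives the stated polynomial.

3*y^3 + x*y + y^2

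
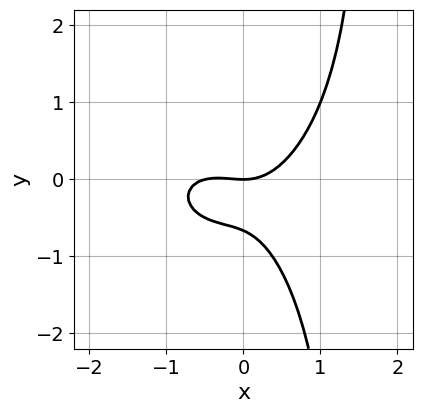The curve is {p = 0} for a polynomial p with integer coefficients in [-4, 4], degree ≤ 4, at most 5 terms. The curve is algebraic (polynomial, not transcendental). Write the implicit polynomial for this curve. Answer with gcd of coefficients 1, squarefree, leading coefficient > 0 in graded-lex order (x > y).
2*x^3 + 2*x*y^2 + x^2 - 3*y^2 - 2*y

First, the degree is 3 — no degree-2 curve has this shape.
Next, from the visible intercepts: one y-axis crossing is at y = 0; it meets the x-axis at x = 0 (among the integer gridlines).
Finally, these observations pin down the coefficients.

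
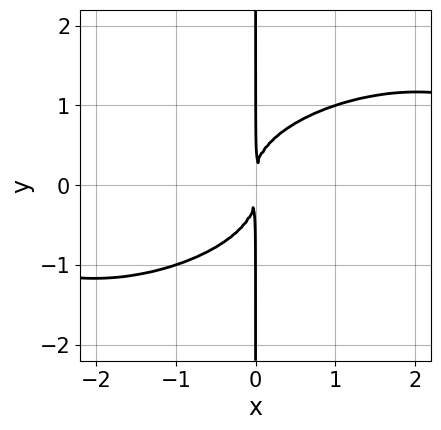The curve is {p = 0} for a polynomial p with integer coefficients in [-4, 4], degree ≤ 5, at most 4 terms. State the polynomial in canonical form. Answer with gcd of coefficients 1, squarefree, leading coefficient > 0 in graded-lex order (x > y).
x^3*y - 2*x^2*y^2 + 3*x*y^3 - 2*x^2

First, the degree is 4 — a generic line meets the curve in up to 4 points.
Next, reading off the gridlines: every point of the y-axis in the box is on the curve.
Finally, these observations pin down the coefficients.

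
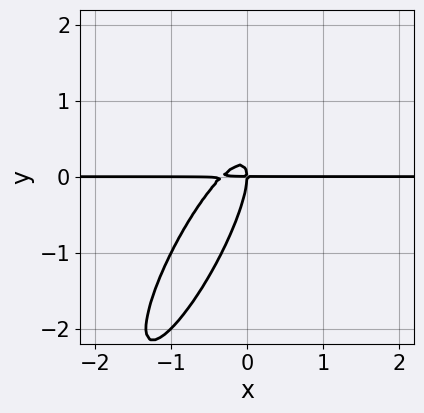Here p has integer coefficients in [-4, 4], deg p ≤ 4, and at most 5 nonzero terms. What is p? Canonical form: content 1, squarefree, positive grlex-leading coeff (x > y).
3*x^2*y - 3*x*y^2 + y^3 + x*y

1. The degree is 3 — a generic line meets the curve in up to 3 points.
2. From the visible intercepts: the visible x-axis segment lies entirely on the curve; one y-axis crossing is at y = 0.
3. These observations pin down the coefficients.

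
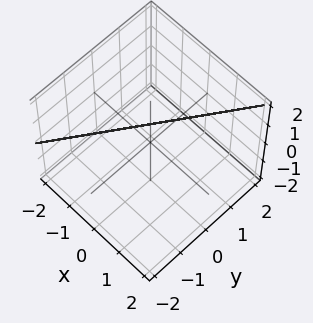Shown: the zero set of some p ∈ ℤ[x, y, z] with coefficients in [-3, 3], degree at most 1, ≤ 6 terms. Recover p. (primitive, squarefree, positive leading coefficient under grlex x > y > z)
The degree is 1 — every cross-section is a straight line — this is a plane.
From the axis intercepts and sections: one y-axis crossing is at y = 1; it meets the z-axis at z = 1 (among the integer gridlines).
Together with the visible shape, these determine p as stated.

3*x - 2*y - 2*z + 2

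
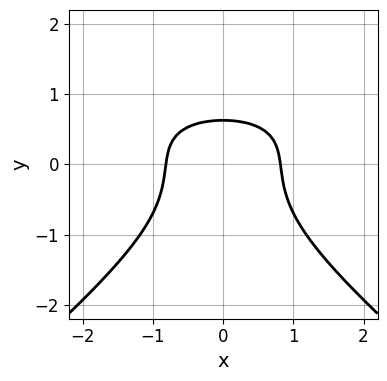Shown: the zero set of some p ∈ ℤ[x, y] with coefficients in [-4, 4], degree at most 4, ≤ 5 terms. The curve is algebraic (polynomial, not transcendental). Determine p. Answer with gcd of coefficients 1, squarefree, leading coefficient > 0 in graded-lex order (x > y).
2*x^2*y - 3*y^3 - 3*x^2 - 2*y + 2

First, degree: a generic line meets the curve in up to 3 points, so deg p = 3.
Then, symmetries: mirror symmetry x ↦ −x ⇒ only even powers of x.
Finally, assembling these constraints gives the stated polynomial.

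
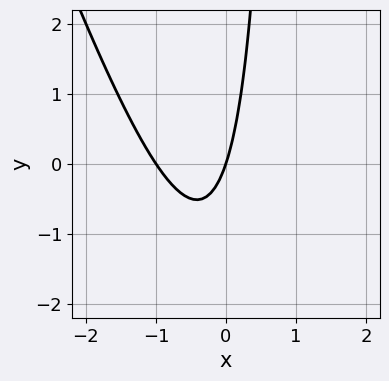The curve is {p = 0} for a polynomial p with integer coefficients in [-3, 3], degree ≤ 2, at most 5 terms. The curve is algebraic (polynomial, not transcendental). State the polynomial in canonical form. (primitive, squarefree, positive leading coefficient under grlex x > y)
The degree is 2 — a generic line meets the curve in up to 2 points.
Checking where it meets the axes: among the integer gridlines, it crosses the x-axis at x ∈ {-1, 0}; one y-axis crossing is at y = 0.
Solving for integer coefficients yields p as stated.

3*x^2 + x*y + 3*x - y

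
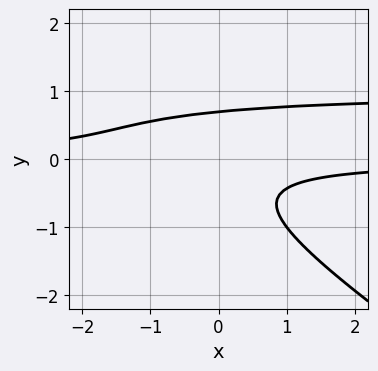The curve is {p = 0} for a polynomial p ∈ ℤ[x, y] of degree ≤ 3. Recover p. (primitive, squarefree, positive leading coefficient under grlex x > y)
2*x*y^2 + 3*y^3 - 2*x*y - 1

First, the degree is 3 — the shape is more complex than any degree-2 curve.
Then, checking where it meets the axes: no x-intercept at any integer in the box.
Finally, solving for integer coefficients yields p as stated.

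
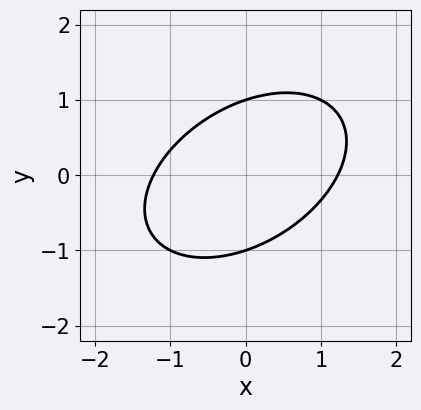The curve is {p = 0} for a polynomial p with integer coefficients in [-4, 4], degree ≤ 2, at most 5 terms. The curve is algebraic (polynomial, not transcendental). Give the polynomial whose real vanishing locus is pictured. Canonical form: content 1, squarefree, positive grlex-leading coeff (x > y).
First, the degree is 2 — a generic line meets the curve in up to 2 points.
Then, from the axis intercepts and sections: the y-axis gridline crossings are at y ∈ {-1, 1}.
Finally, fitting integer coefficients to these (and the overall shape) gives p.

2*x^2 - 2*x*y + 3*y^2 - 3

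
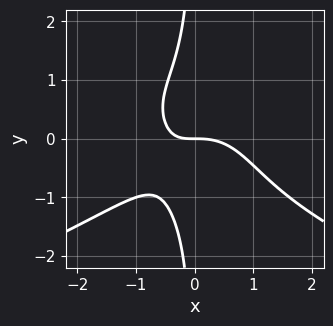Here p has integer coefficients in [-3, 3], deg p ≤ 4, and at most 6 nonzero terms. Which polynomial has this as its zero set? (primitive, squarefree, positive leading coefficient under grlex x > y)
x*y^3 + x^3 + x*y + y

(a) deg p = 4. A generic line meets the curve in up to 4 points.
(b) Reading off the gridlines: it crosses the y-axis at the gridline y = 0; it crosses the x-axis at the gridline x = 0.
(c) Together with the visible shape, these determine p as stated.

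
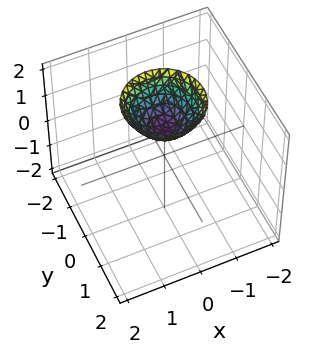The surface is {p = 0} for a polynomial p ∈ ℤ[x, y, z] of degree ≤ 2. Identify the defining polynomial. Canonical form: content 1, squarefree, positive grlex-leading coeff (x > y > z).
x^2 + y^2 - z + 1

1. The degree is 2 — the shape is more complex than any degree-1 surface.
2. Symmetries: the surface is invariant under rotation about z: p = q(x² + y², z).
3. Reading off the gridlines: it misses every integer gridline on the y-axis; no x-intercept at any integer in the box; it meets the z-axis at z = 1 (among the integer gridlines).
4. Putting this together gives p.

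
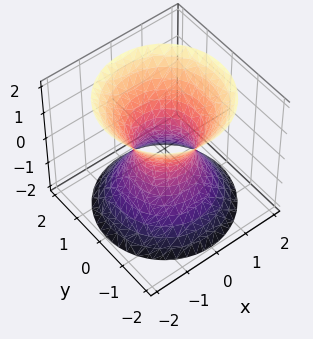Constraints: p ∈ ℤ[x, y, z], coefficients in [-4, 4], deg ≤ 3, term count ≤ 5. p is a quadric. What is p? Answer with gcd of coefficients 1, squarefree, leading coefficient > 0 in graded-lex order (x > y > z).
First, deg p = 2.
Then, symmetries: the z ↦ −z reflection is a symmetry, so z appears only in even powers; rotational symmetry about the z-axis ⇒ p depends on x, y only through x² + y².
Then, from the visible intercepts: a circular section at z = 1 has radius between 1 and 2; the surface avoids every integer z-axis point in the box.
Finally, together with the visible shape, these determine p as stated.

3*x^2 + 3*y^2 - 2*z^2 - 2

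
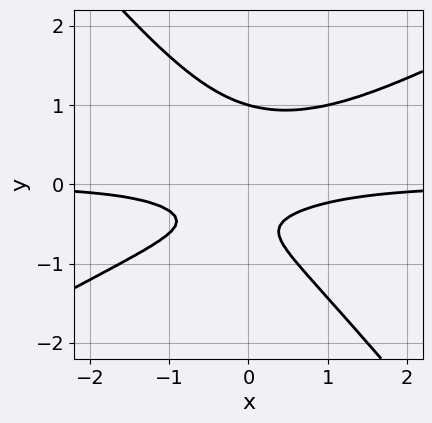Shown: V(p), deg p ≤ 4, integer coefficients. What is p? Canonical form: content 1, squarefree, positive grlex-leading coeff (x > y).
2*x^2*y - 2*x*y^2 - 3*y^3 + 2*y + 1

deg p = 3.
Checking where it meets the axes: the curve avoids every integer x-axis point in the box; it meets the y-axis at y = 1 (among the integer gridlines).
These observations pin down the coefficients.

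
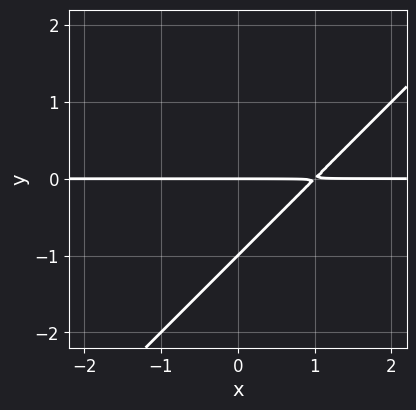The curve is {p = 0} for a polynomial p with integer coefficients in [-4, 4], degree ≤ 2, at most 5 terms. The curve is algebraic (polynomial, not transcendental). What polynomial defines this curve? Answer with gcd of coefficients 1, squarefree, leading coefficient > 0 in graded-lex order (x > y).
First, degree: no degree-1 curve has this shape, so deg p = 2.
Then, observable constraints: among the integer gridlines, it crosses the y-axis at y ∈ {-1, 0}; the visible x-axis segment lies entirely on the curve.
Finally, fitting integer coefficients to these (and the overall shape) gives p.

x*y - y^2 - y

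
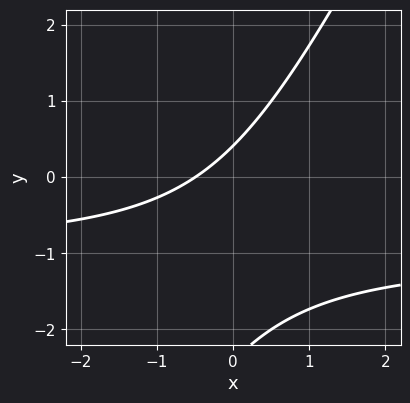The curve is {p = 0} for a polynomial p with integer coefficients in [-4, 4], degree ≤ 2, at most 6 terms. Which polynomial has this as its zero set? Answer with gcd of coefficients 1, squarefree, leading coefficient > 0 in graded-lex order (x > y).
2*x*y - y^2 + 2*x - 2*y + 1

(a) The degree is 2 — no degree-1 curve has this shape.
(b) Solving for integer coefficients yields p as stated.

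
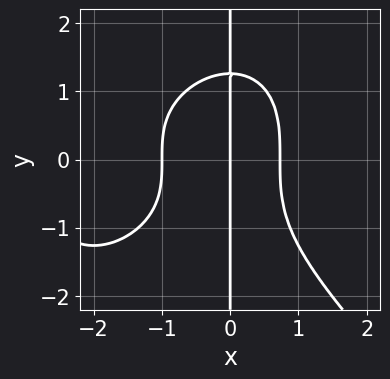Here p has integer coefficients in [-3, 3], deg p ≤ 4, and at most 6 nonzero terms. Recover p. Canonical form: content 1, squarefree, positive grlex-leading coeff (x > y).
x^4 + x*y^3 + 3*x^3 - 2*x

First, degree: the shape is more complex than any degree-3 curve, so deg p = 4.
Next, from the visible intercepts: among the integer gridlines, it crosses the x-axis at x ∈ {-1, 0}; every point of the y-axis in the box is on the curve.
Finally, assembling these constraints gives the stated polynomial.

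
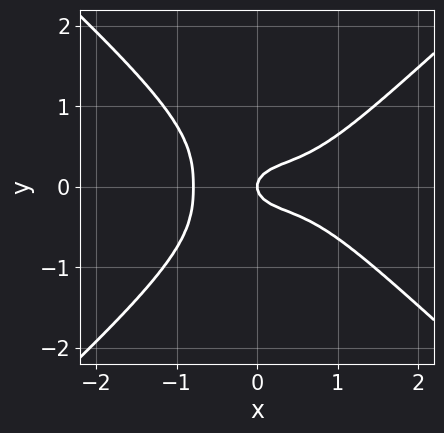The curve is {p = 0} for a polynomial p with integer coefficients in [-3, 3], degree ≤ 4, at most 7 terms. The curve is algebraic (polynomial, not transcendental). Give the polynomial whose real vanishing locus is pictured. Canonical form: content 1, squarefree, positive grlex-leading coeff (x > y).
First, deg p = 4. No degree-3 curve has this shape.
Then, symmetries: mirror symmetry y ↦ −y ⇒ only even powers of y.
Then, checking where it meets the axes: it meets the x-axis at x = 0 (among the integer gridlines); one y-axis crossing is at y = 0.
Finally, solving for integer coefficients yields p as stated.

2*x^4 - 3*y^4 - 3*x*y^2 - 3*y^2 + x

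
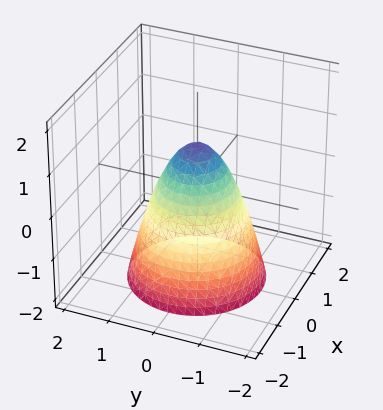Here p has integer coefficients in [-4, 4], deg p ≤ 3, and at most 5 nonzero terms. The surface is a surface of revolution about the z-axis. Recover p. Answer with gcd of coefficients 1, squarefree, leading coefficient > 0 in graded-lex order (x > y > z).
3*x^2 + 3*y^2 + 2*z - 2

(a) Degree: a generic line meets the surface in up to 2 points, so deg p = 2.
(b) Symmetry: the z-axis is an axis of rotation, so x and y enter only as x² + y².
(c) From the axis intercepts and sections: it crosses the z-axis at the gridline z = 1; a circular section at z = 0 has radius between 0 and 1.
(d) Fitting integer coefficients to these (and the overall shape) gives p.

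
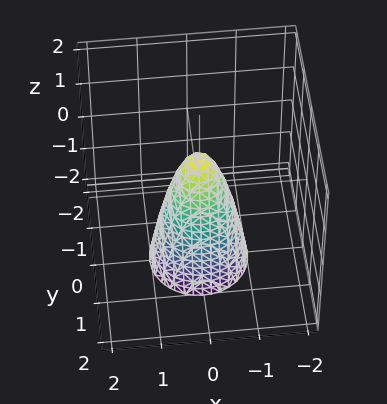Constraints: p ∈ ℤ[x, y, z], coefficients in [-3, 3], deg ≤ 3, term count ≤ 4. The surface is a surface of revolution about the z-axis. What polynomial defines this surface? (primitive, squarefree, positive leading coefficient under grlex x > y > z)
1. The degree is 2 — no degree-1 surface has this shape.
2. Symmetry: the z-axis is an axis of rotation, so x and y enter only as x² + y².
3. Against the integer gridlines: a circular section at z = 0 has radius between 0 and 1; one z-axis crossing is at z = 1.
4. Fitting integer coefficients to these (and the overall shape) gives p.

3*x^2 + 3*y^2 + z - 1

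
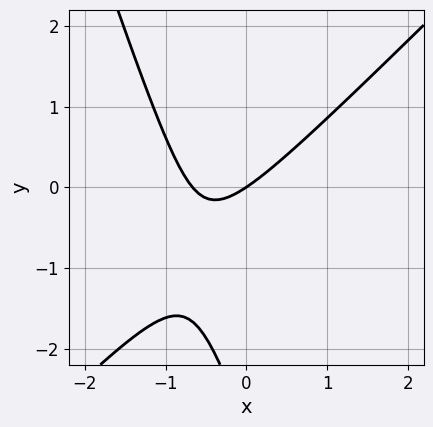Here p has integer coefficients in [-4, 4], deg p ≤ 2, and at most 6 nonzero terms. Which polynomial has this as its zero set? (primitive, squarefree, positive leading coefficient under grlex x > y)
1. The degree is 2 — a generic line meets the curve in up to 2 points.
2. Checking where it meets the axes: it meets the x-axis at x = 0 (among the integer gridlines); it crosses the y-axis at the gridline y = 0.
3. Assembling these constraints gives the stated polynomial.

3*x^2 - 2*x*y - y^2 + 2*x - 3*y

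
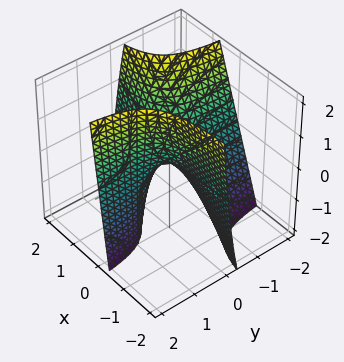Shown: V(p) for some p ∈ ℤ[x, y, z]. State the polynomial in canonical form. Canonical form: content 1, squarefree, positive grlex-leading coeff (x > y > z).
4*x*y - y*z + z

(a) Degree: a generic line meets the surface in up to 2 points, so deg p = 2.
(b) Against the integer gridlines: it crosses the z-axis at the gridline z = 0; every point of the x-axis in the box is on the surface.
(c) Together with the visible shape, these determine p as stated.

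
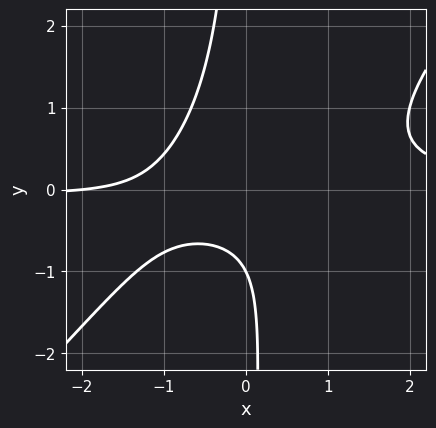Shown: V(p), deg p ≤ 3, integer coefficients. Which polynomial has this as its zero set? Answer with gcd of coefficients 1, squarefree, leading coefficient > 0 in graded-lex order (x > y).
First, deg p = 3. A generic line meets the curve in up to 3 points.
Then, observable constraints: it crosses the y-axis at the gridline y = -1; it meets the x-axis at x = -2 (among the integer gridlines).
Finally, these observations pin down the coefficients.

3*x^2*y - 3*x*y^2 - x - 2*y - 2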